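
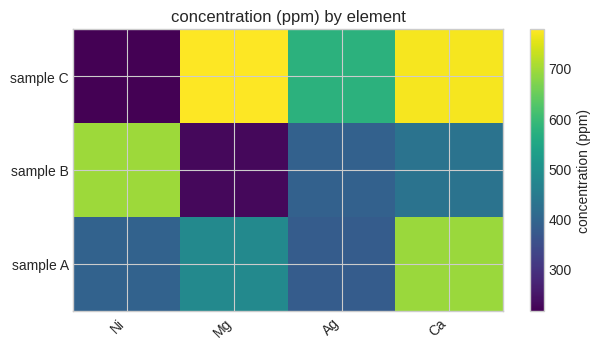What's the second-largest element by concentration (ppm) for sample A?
Top 3 for sample A: Ca ≈ 700, Mg ≈ 500, Ni ≈ 400.

Mg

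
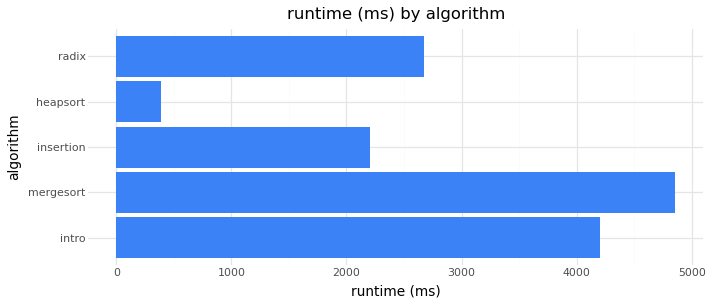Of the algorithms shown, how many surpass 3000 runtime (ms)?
Above 3000: intro, mergesort.

2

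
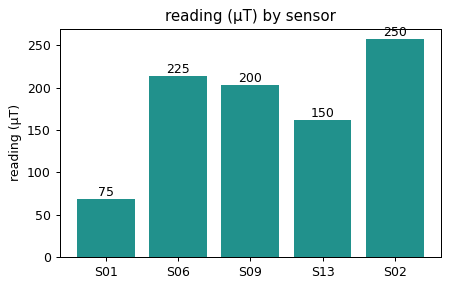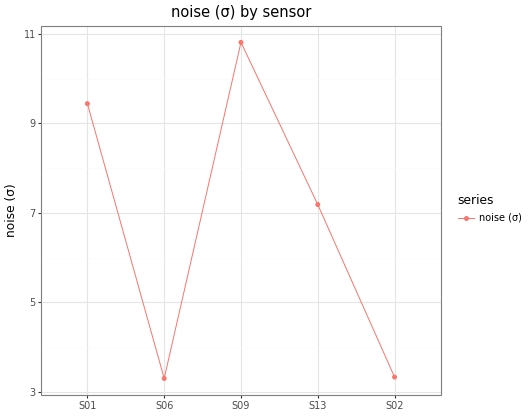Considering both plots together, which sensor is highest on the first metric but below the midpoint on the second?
Chart 2 median noise (σ) ≈ 7; below-median sensors: S06, S02. Among those, S02 has the highest reading (µT) (≈ 250).

S02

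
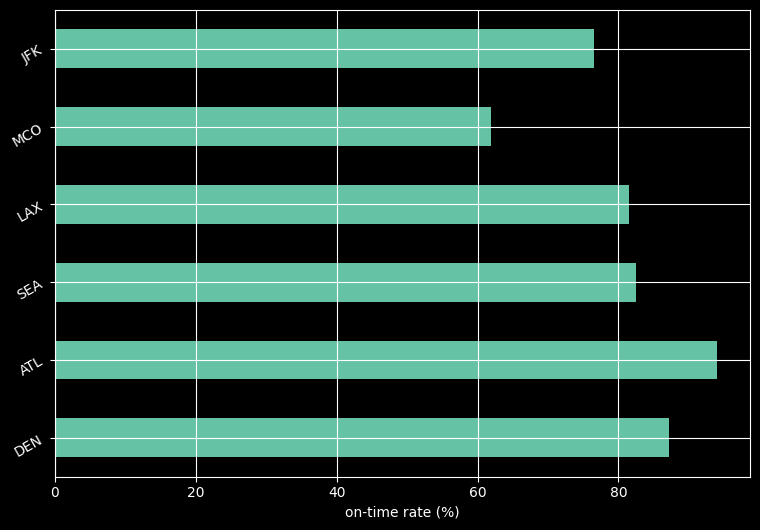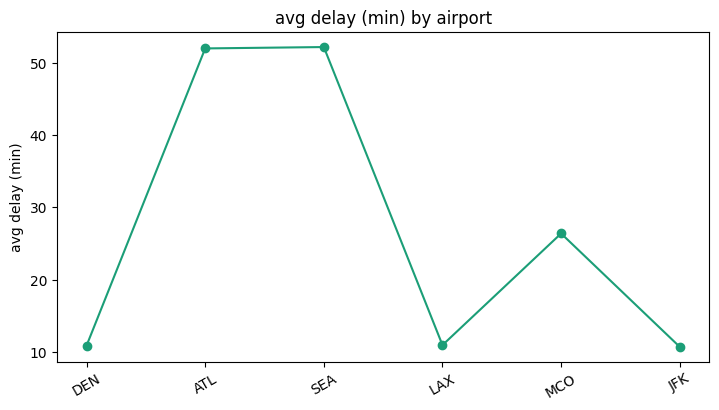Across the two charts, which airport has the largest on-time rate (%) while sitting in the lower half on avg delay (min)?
DEN

Chart 2 median avg delay (min) ≈ 20; below-median airports: DEN, LAX, JFK. Among those, DEN has the highest on-time rate (%) (≈ 90).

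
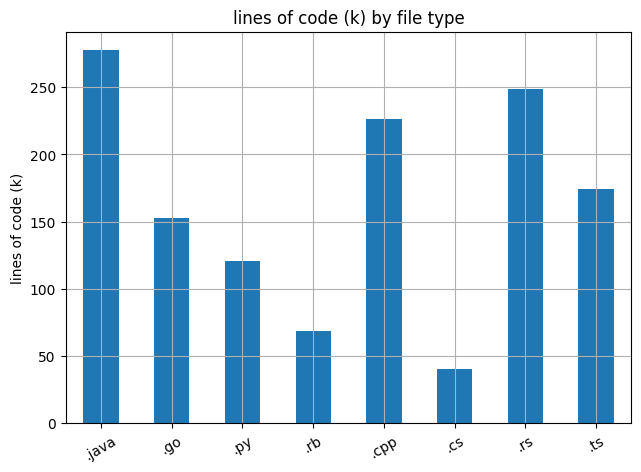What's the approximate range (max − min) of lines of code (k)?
Max .java ≈ 275, min .cs ≈ 50; range ≈ 225.

≈ 225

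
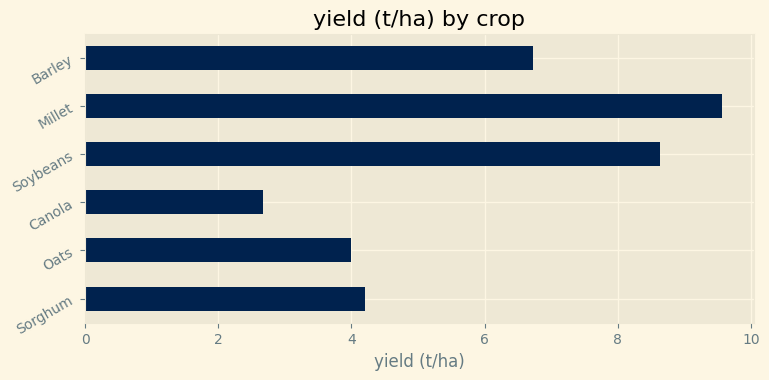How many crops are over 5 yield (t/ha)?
Above 5: Soybeans, Millet, Barley.

3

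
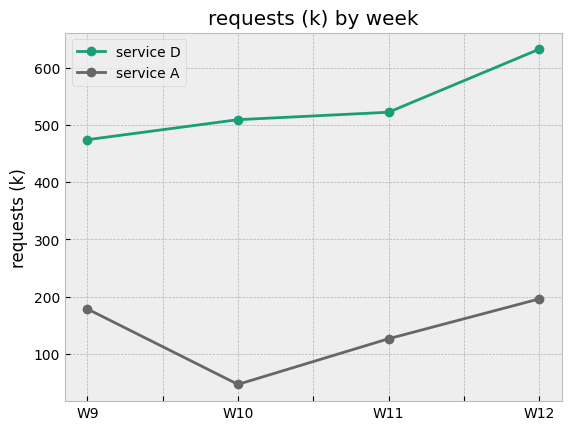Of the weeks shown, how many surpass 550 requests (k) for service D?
1

Above 550: W12.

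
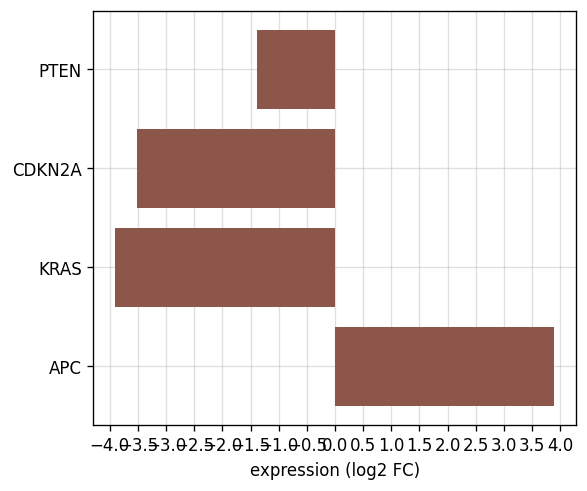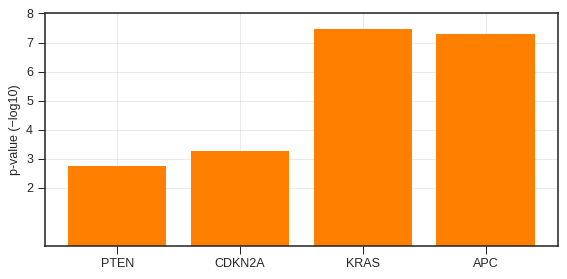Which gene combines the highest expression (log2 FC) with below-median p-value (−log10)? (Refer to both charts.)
PTEN

Chart 2 median p-value (−log10) ≈ 5; below-median genes: PTEN, CDKN2A. Among those, PTEN has the highest expression (log2 FC) (≈ -1.5).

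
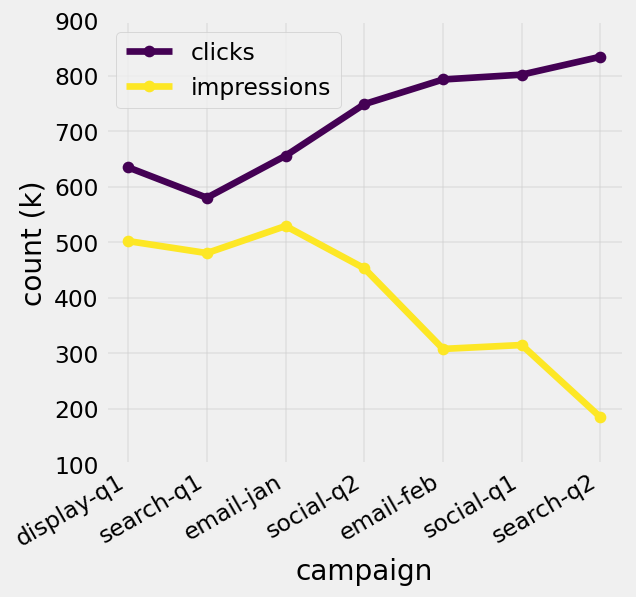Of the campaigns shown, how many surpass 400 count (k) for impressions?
Above 400: display-q1, search-q1, email-jan, social-q2.

4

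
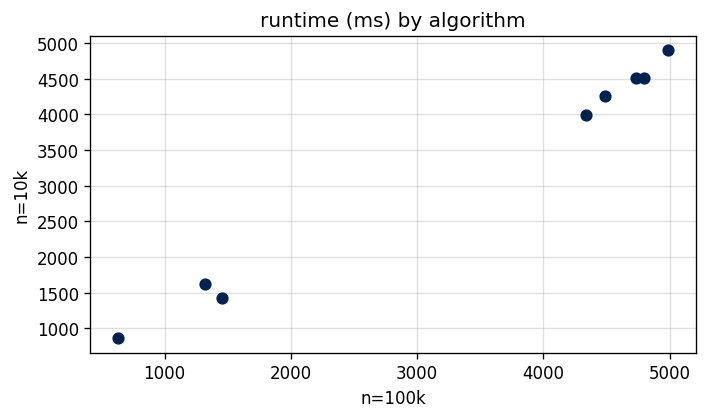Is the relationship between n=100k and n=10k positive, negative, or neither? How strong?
Points are positively correlated; strong (|r| ≈ 1.0).

positive, strong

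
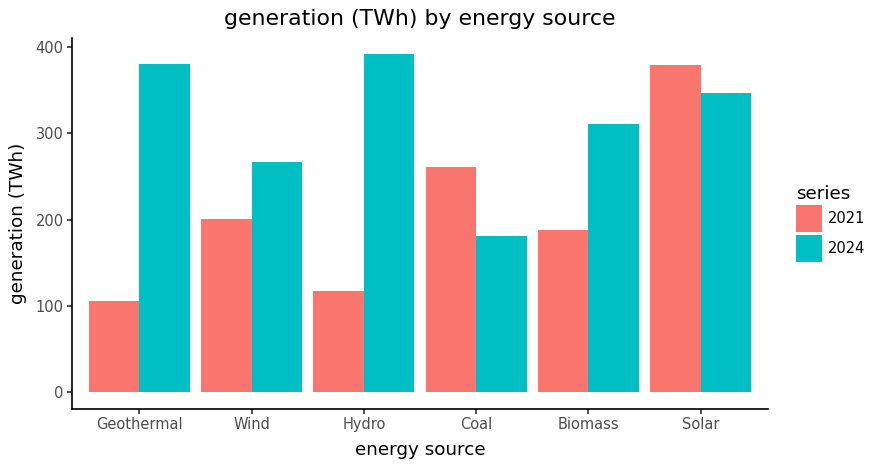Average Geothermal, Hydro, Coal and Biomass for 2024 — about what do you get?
(400 + 400 + 200 + 300) / 4 ≈ 325.

≈ 325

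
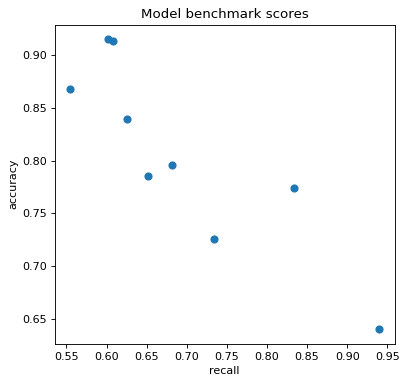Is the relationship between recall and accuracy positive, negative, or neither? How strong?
negative, strong

Points are negatively correlated; strong (|r| ≈ 0.9).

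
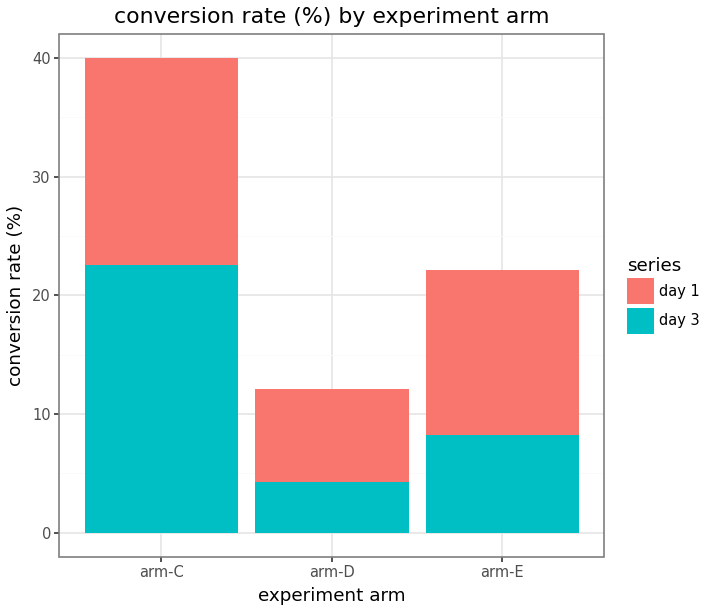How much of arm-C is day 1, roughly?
day 1 top ≈ 40, bottom ≈ 25; segment ≈ 15.

≈ 15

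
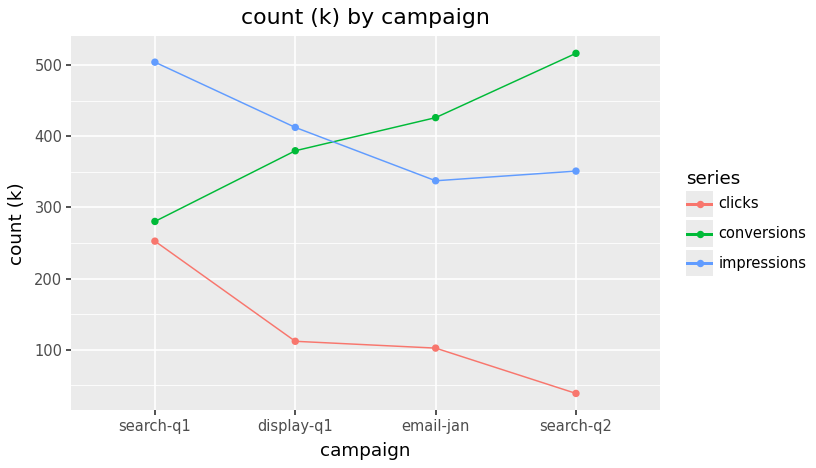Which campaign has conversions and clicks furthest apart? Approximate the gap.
search-q2, ≈ 450 k

search-q2: conversions ≈ 500, clicks ≈ 50 → gap ≈ 450. Next-largest (email-jan) is only ≈ 350.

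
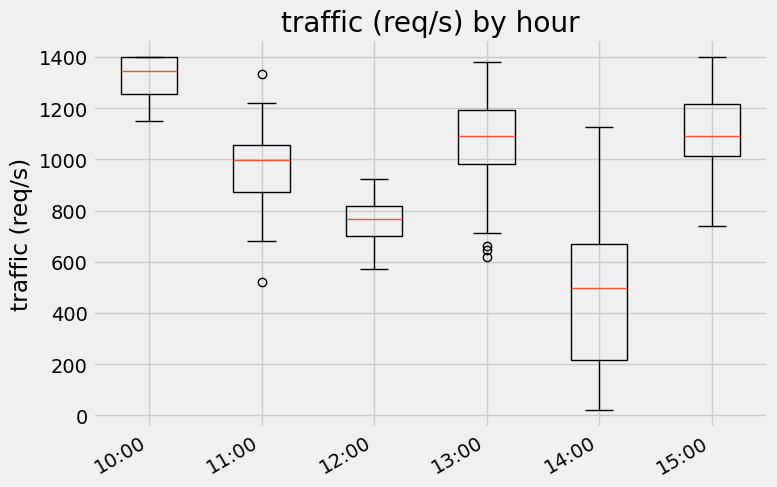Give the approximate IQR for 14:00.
Q3 ≈ 700, Q1 ≈ 200; IQR ≈ 500.

≈ 500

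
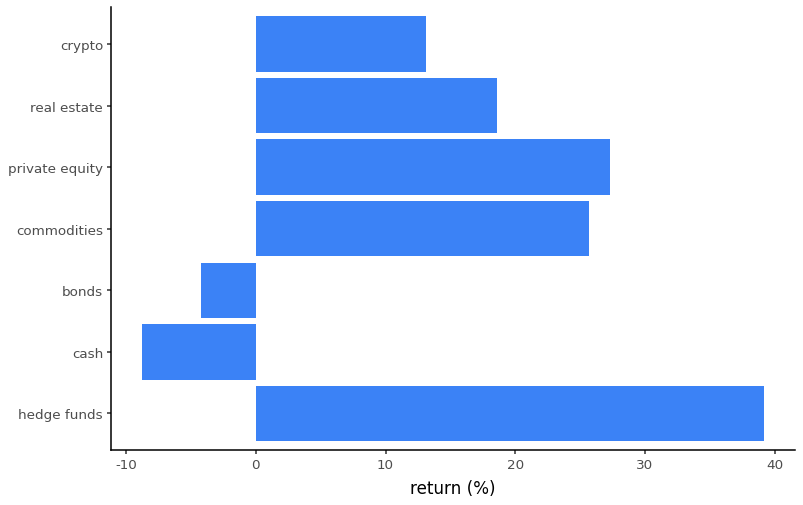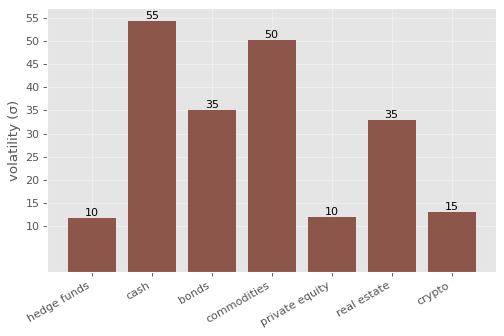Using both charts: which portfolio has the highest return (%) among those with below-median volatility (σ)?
Chart 2 median volatility (σ) ≈ 35; below-median portfolios: hedge funds, private equity, crypto. Among those, hedge funds has the highest return (%) (≈ 40).

hedge funds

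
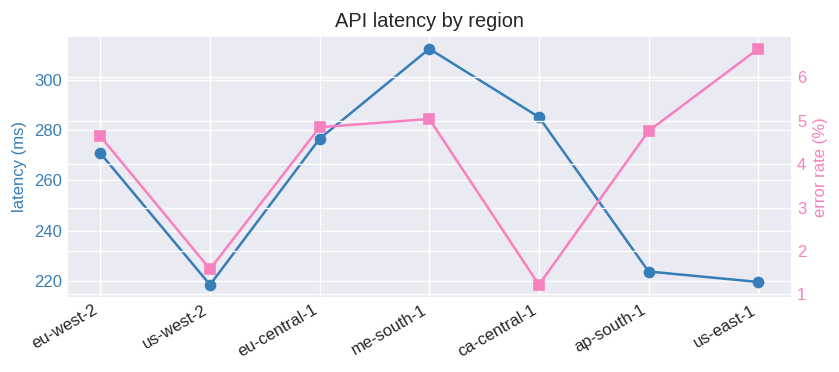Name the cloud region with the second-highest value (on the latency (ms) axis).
Top 3 (on the latency (ms) axis): me-south-1 ≈ 310, ca-central-1 ≈ 290, eu-central-1 ≈ 280.

ca-central-1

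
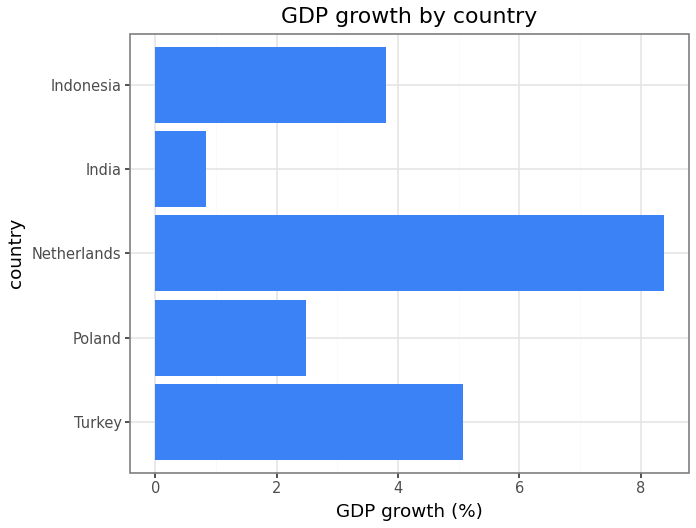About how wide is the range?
≈ 7

Max Netherlands ≈ 8, min India ≈ 1; range ≈ 7.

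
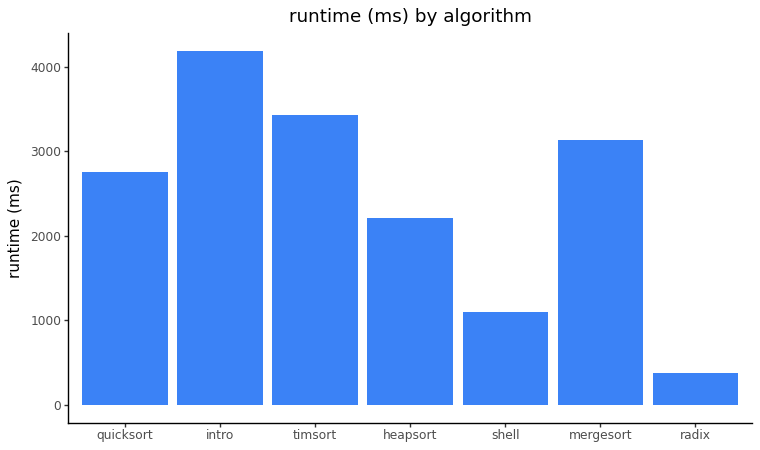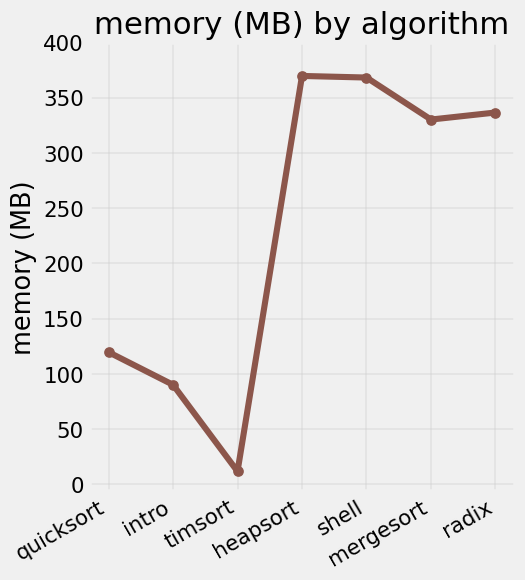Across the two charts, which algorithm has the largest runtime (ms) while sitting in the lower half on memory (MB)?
Chart 2 median memory (MB) ≈ 350; below-median algorithms: quicksort, intro, timsort. Among those, intro has the highest runtime (ms) (≈ 4000).

intro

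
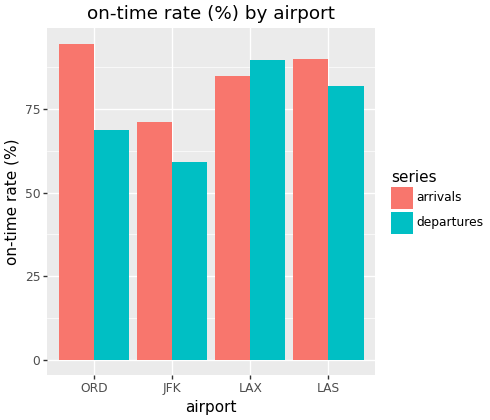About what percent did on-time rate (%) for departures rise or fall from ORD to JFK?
ORD ≈ 70, JFK ≈ 60; (60 − 70) / 70 ≈ -14.3%.

≈ -14.3%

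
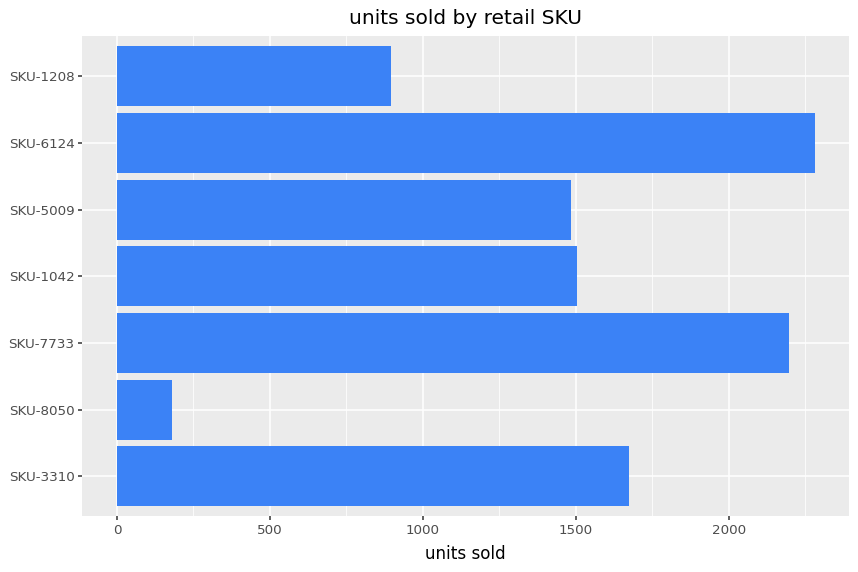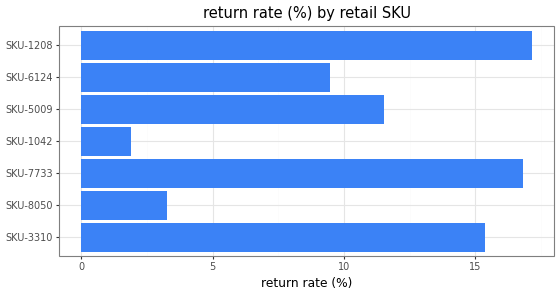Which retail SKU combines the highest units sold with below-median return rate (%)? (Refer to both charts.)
SKU-6124

Chart 2 median return rate (%) ≈ 12; below-median retail SKUs: SKU-8050, SKU-1042, SKU-6124. Among those, SKU-6124 has the highest units sold (≈ 2500).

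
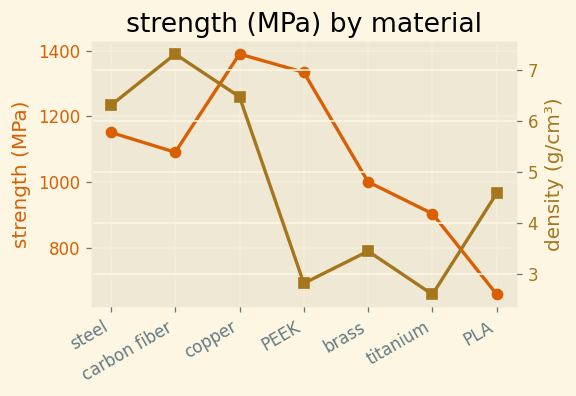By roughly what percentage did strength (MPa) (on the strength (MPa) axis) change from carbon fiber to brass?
carbon fiber ≈ 1100, brass ≈ 1000; (1000 − 1100) / 1100 ≈ -9.1%.

≈ -9.1%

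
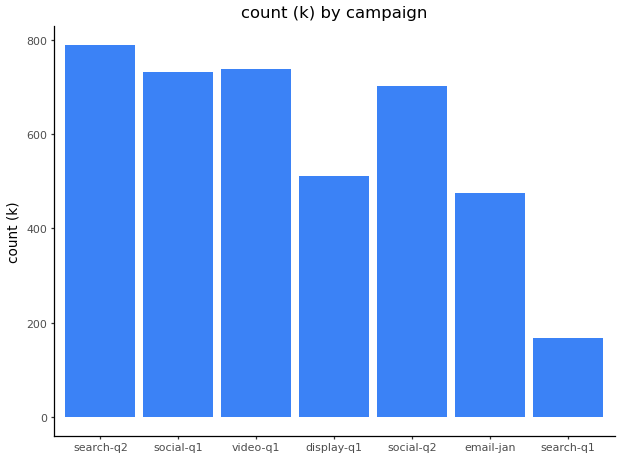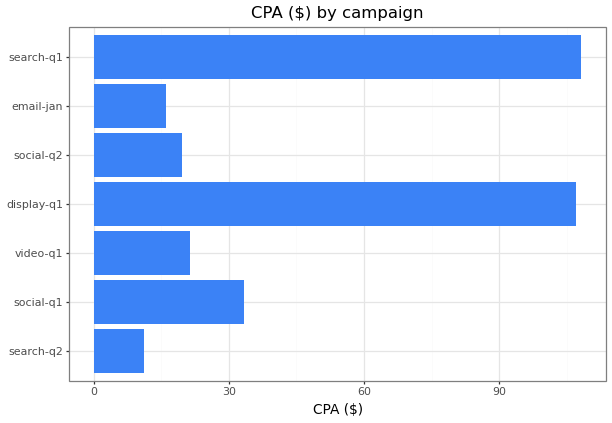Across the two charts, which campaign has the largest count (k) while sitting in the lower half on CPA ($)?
Chart 2 median CPA ($) ≈ 20; below-median campaigns: search-q2, social-q2, email-jan. Among those, search-q2 has the highest count (k) (≈ 800).

search-q2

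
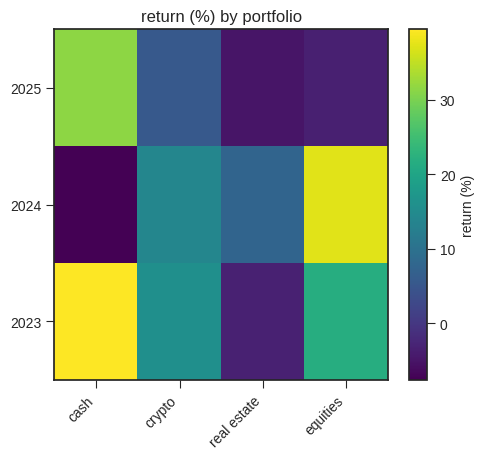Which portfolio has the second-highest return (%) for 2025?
Top 3 for 2025: cash ≈ 30, crypto ≈ 5, equities ≈ -5.

crypto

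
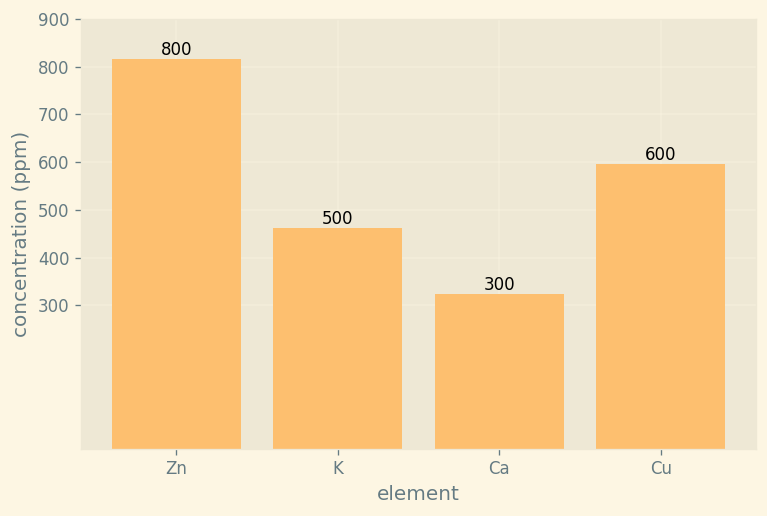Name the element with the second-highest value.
Cu

Top 3: Zn ≈ 800, Cu ≈ 600, K ≈ 500.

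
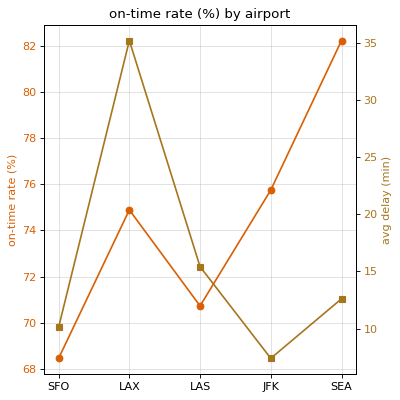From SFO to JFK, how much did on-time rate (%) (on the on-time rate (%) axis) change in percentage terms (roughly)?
≈ +11.8%

SFO ≈ 68, JFK ≈ 76; (76 − 68) / 68 ≈ +11.8%.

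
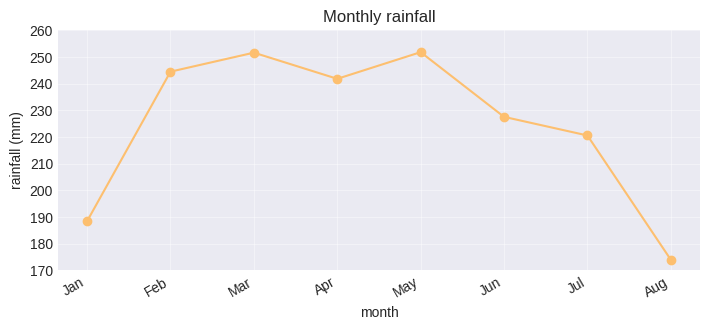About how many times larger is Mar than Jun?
Mar ≈ 250, Jun ≈ 230; 250/230 ≈ 1.09.

≈ 1.09×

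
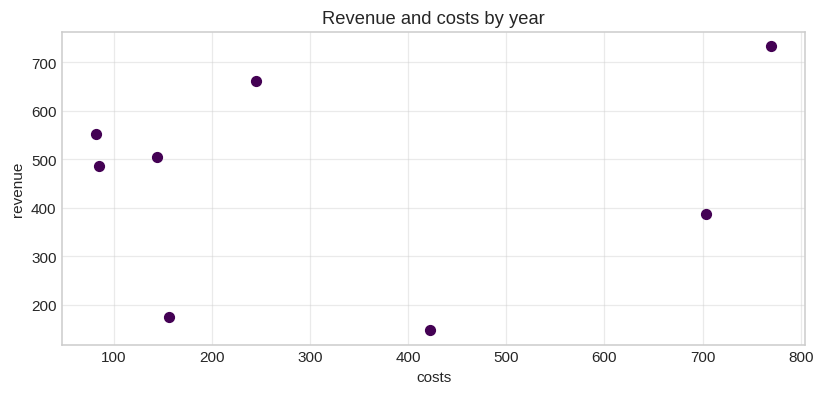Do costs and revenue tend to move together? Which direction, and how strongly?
no clear correlation

Points are roughly uncorrelated; weak (|r| ≈ 0.1).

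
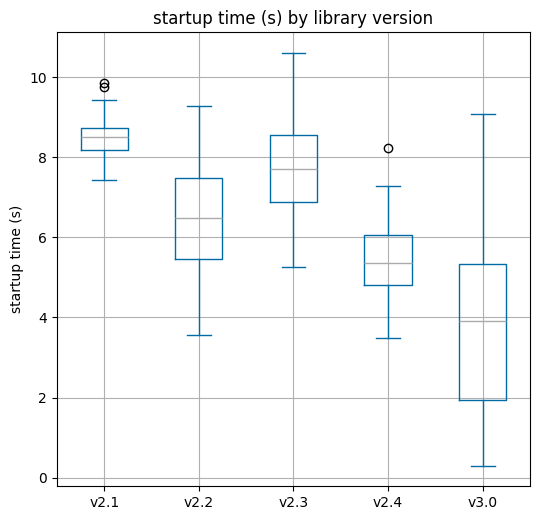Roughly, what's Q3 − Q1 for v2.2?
Q3 ≈ 7.5, Q1 ≈ 5.5; IQR ≈ 2.0.

≈ 2.0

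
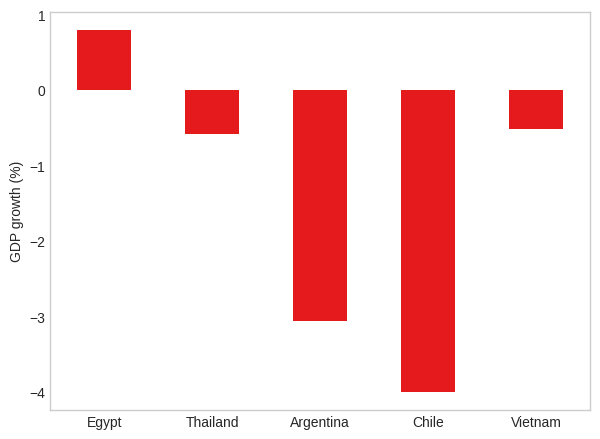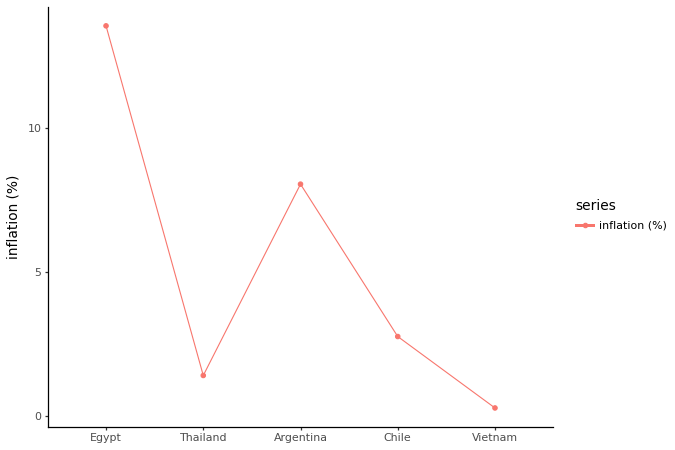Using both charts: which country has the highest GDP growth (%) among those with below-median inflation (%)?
Chart 2 median inflation (%) ≈ 2; below-median countries: Thailand, Vietnam. Among those, Vietnam has the highest GDP growth (%) (≈ -0.5).

Vietnam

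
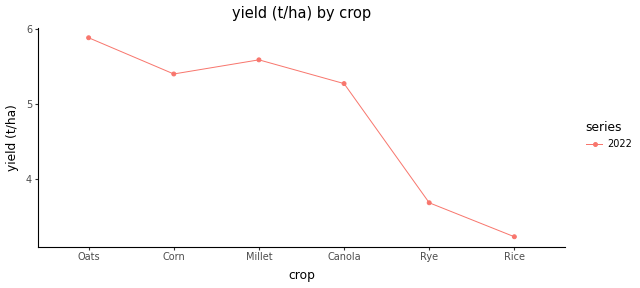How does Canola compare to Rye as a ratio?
Canola ≈ 5.5, Rye ≈ 3.5; 5.5/3.5 ≈ 1.57.

≈ 1.57×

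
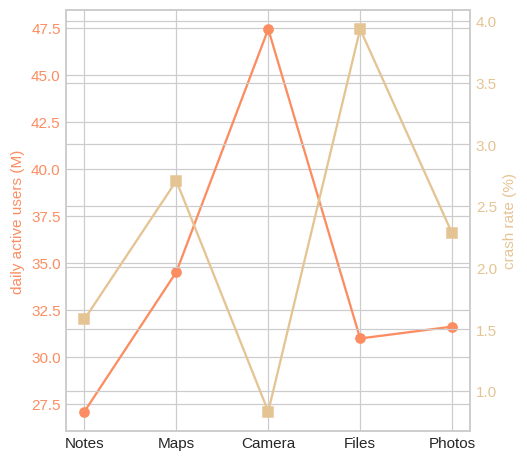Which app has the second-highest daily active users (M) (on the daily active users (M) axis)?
Maps

Top 3 (on the daily active users (M) axis): Camera ≈ 48, Maps ≈ 34, Photos ≈ 32.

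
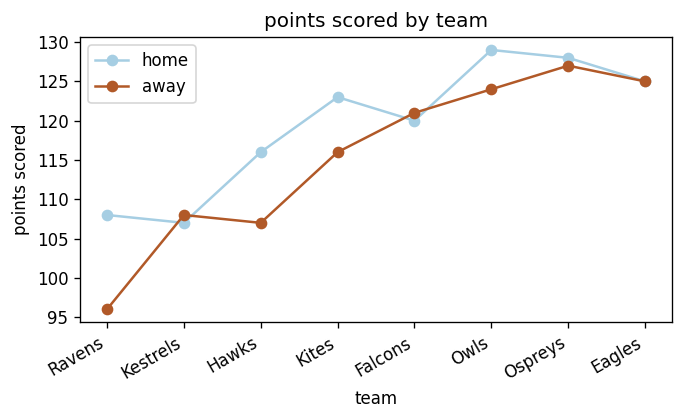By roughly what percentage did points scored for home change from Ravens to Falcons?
≈ +9.1%

Ravens ≈ 110, Falcons ≈ 120; (120 − 110) / 110 ≈ +9.1%.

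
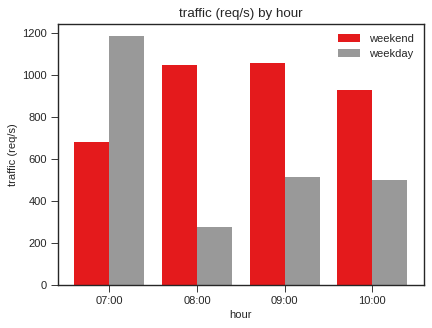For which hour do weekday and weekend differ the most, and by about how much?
08:00: weekday ≈ 300, weekend ≈ 1000 → gap ≈ 700. Next-largest (09:00) is only ≈ 600.

08:00, ≈ 700 req/s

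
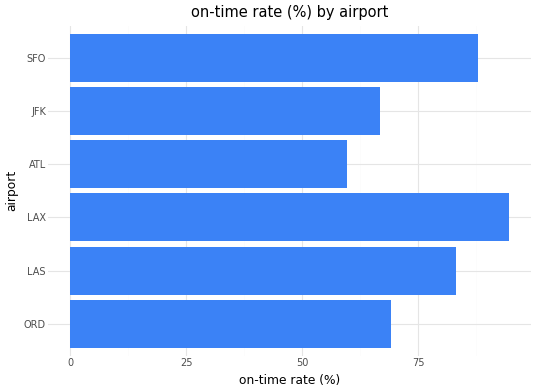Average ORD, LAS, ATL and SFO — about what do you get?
≈ 75

(70 + 80 + 60 + 90) / 4 ≈ 75.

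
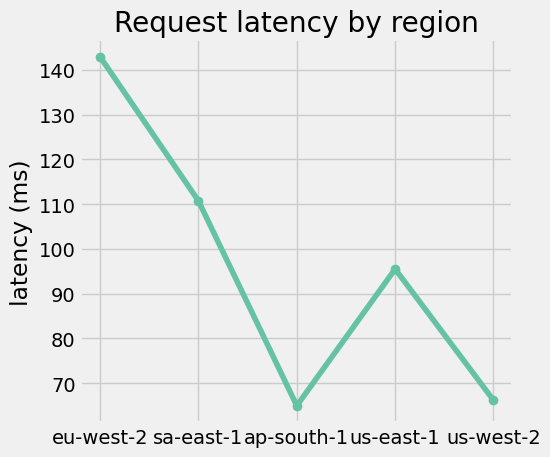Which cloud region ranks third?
Top 4: eu-west-2 ≈ 140, sa-east-1 ≈ 110, us-east-1 ≈ 100, us-west-2 ≈ 70.

us-east-1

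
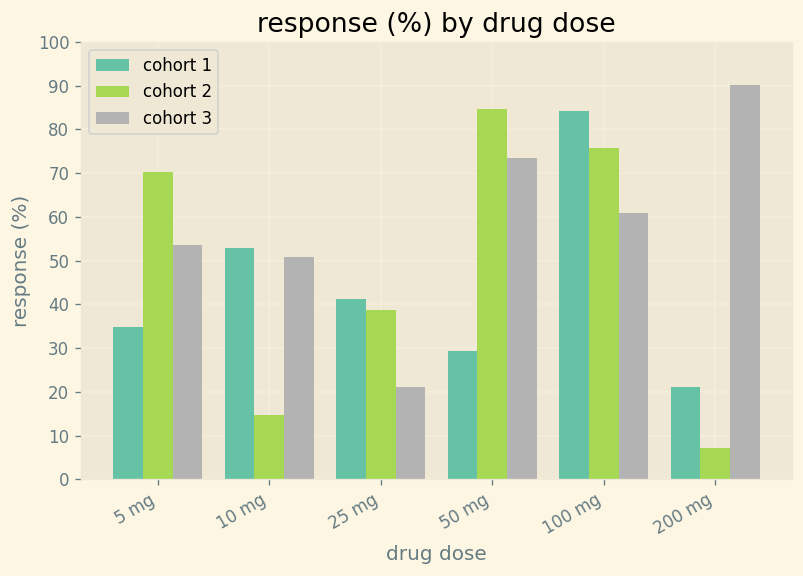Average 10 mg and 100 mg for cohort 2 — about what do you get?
(10 + 80) / 2 ≈ 45.

≈ 45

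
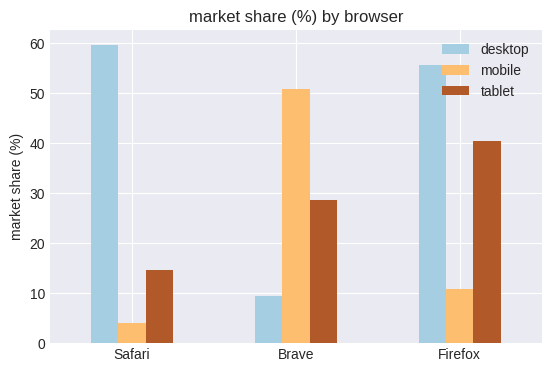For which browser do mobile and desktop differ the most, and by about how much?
Safari: mobile ≈ 5, desktop ≈ 60 → gap ≈ 55. Next-largest (Firefox) is only ≈ 45.

Safari, ≈ 55 %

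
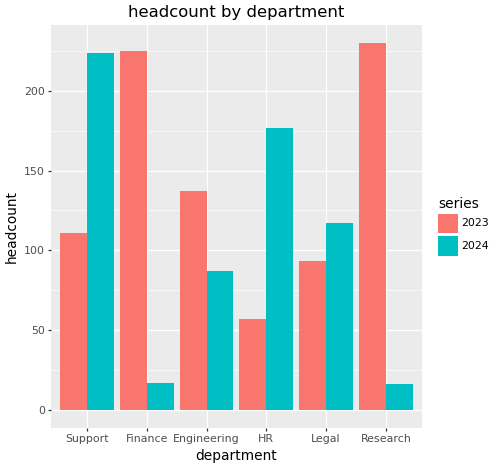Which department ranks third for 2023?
Top 4 for 2023: Research ≈ 240, Finance ≈ 220, Engineering ≈ 140, Support ≈ 120.

Engineering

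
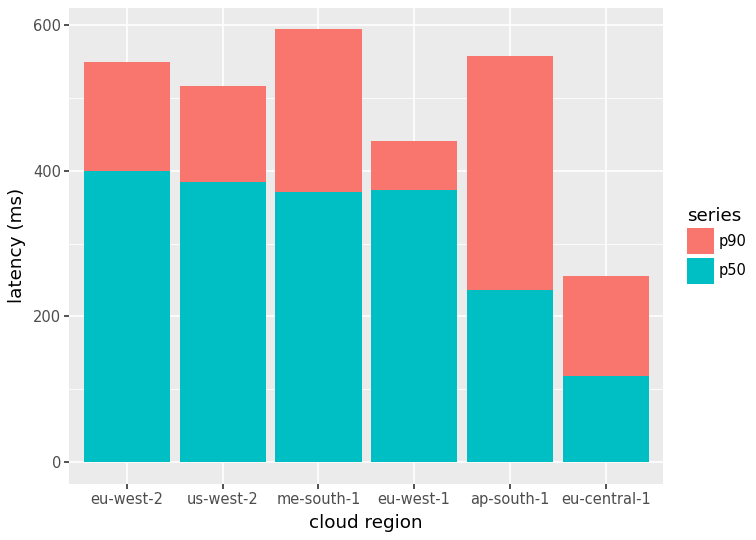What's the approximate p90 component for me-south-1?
≈ 250

p90 top ≈ 600, bottom ≈ 350; segment ≈ 250.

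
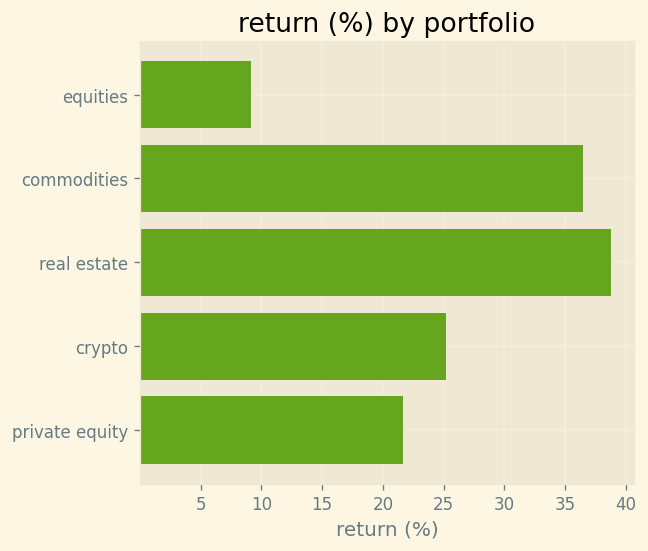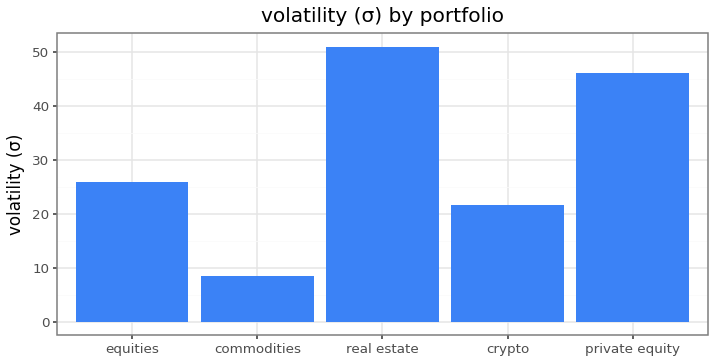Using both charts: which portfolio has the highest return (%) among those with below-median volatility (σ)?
commodities

Chart 2 median volatility (σ) ≈ 25; below-median portfolios: commodities, crypto. Among those, commodities has the highest return (%) (≈ 35).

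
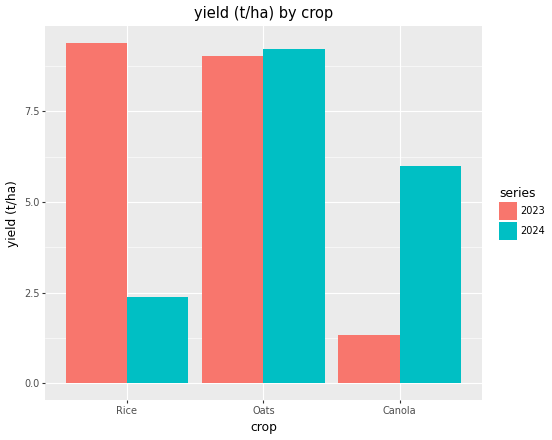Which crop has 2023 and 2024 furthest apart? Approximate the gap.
Rice, ≈ 7 t/ha

Rice: 2023 ≈ 9, 2024 ≈ 2 → gap ≈ 7. Next-largest (Canola) is only ≈ 5.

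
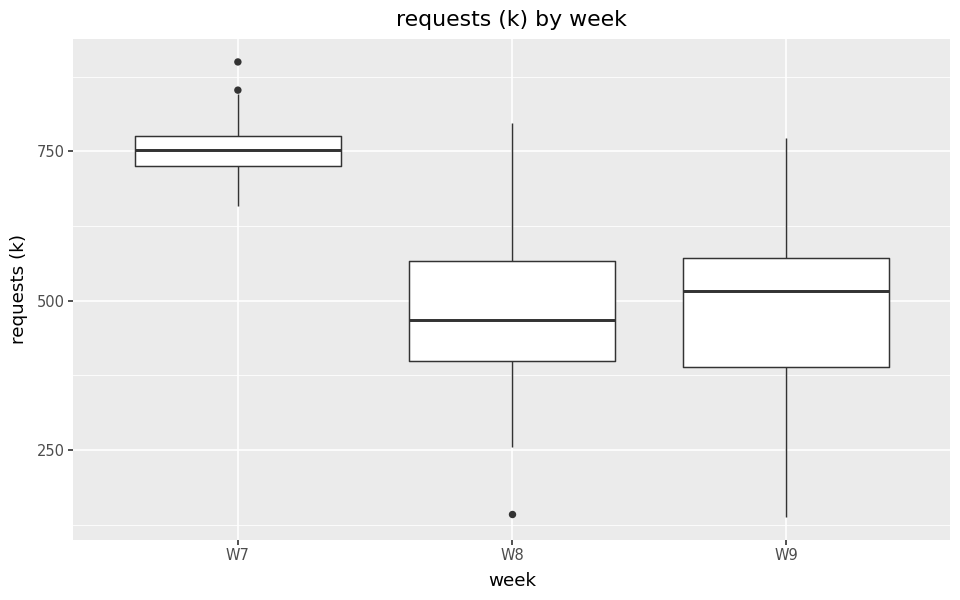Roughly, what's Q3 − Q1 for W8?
≈ 175

Q3 ≈ 575, Q1 ≈ 400; IQR ≈ 175.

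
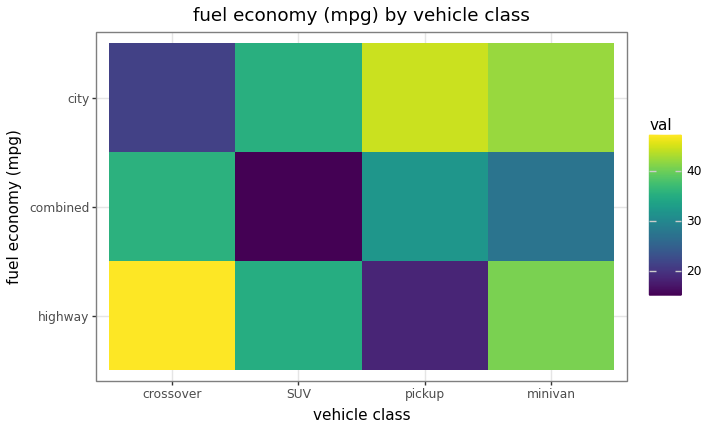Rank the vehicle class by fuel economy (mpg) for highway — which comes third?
SUV

Top 4 for highway: crossover ≈ 45, minivan ≈ 40, SUV ≈ 35, pickup ≈ 20.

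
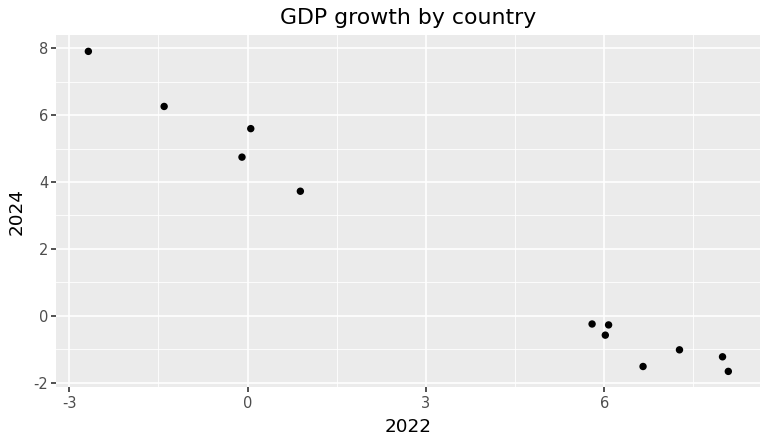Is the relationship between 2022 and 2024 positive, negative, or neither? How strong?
negative, strong

Points are negatively correlated; strong (|r| ≈ 1.0).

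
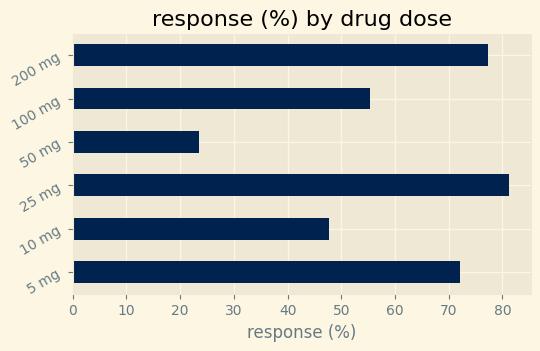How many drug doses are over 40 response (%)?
Above 40: 5 mg, 10 mg, 25 mg, 100 mg, 200 mg.

5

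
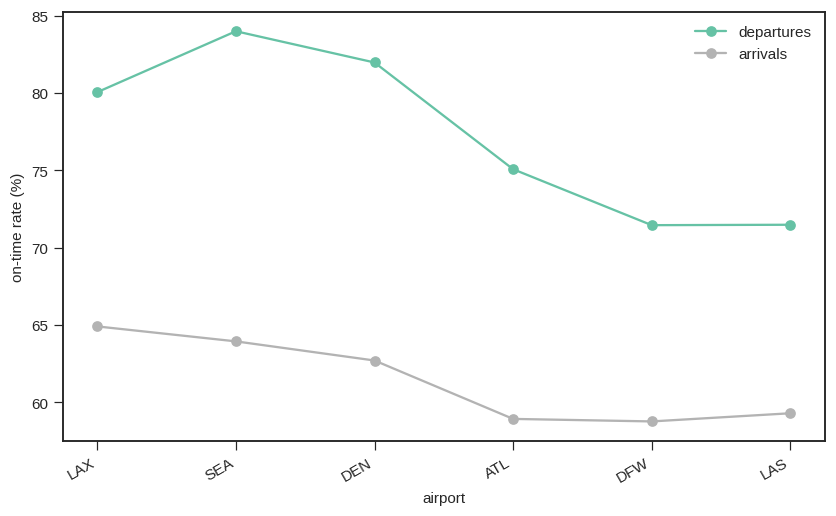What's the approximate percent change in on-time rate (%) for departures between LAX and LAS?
≈ -12.5%

LAX ≈ 80, LAS ≈ 70; (70 − 80) / 80 ≈ -12.5%.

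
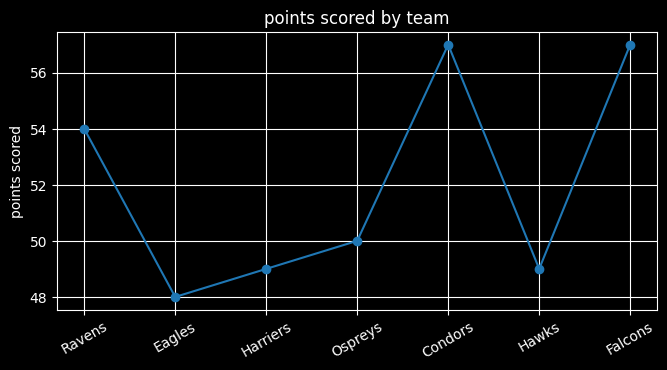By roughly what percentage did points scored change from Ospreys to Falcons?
Ospreys ≈ 50, Falcons ≈ 57; (57 − 50) / 50 ≈ +14%.

≈ +14%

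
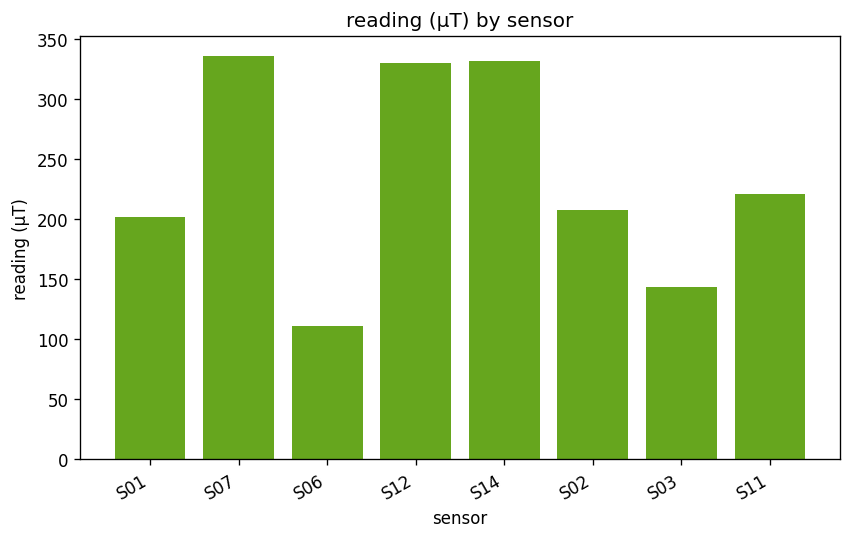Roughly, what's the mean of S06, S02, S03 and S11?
≈ 162

(100 + 200 + 150 + 200) / 4 ≈ 162.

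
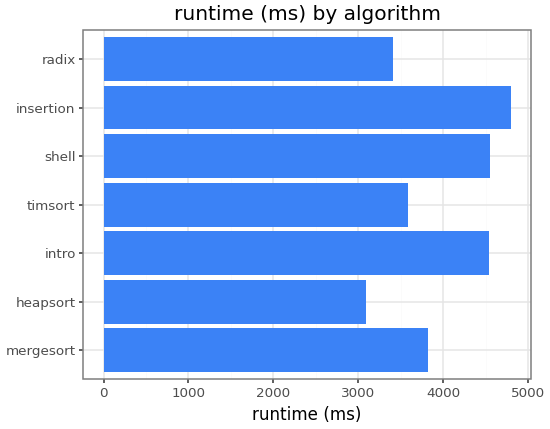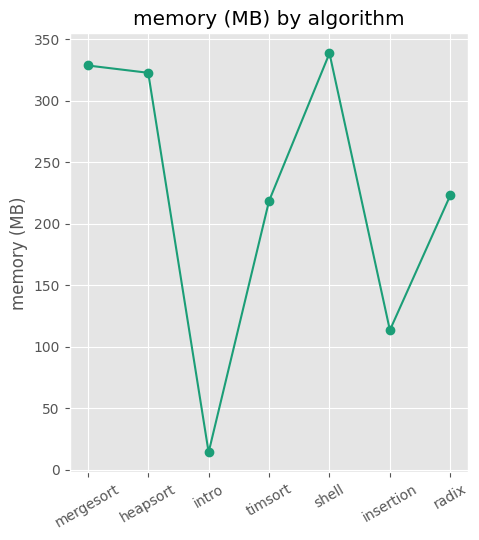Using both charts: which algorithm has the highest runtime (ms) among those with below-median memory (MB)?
insertion

Chart 2 median memory (MB) ≈ 200; below-median algorithms: intro, timsort, insertion. Among those, insertion has the highest runtime (ms) (≈ 5000).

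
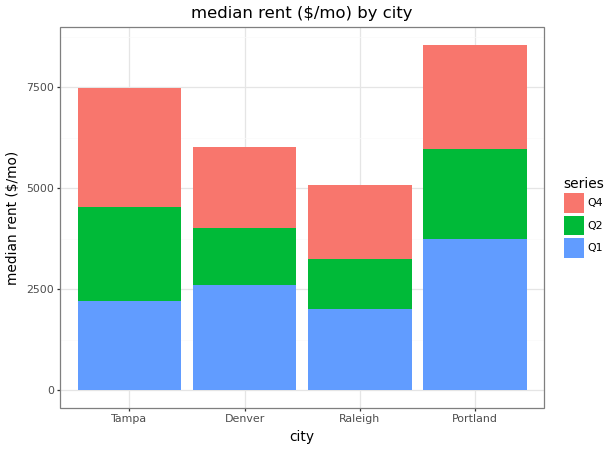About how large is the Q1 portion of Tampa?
Q1 top ≈ 2000, bottom ≈ 0; segment ≈ 2000.

≈ 2000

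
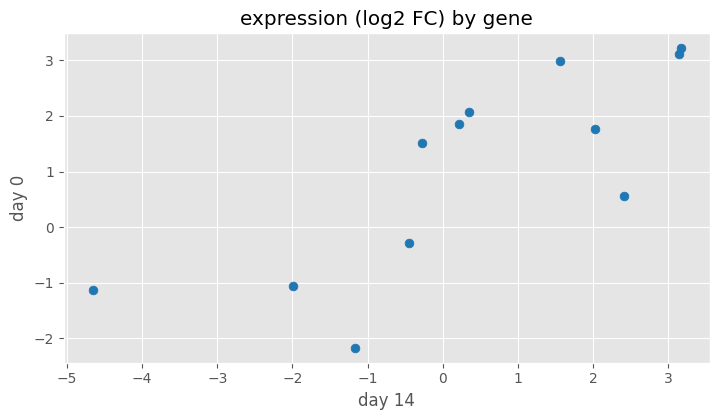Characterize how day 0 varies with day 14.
Points are positively correlated; strong (|r| ≈ 0.8).

positive, strong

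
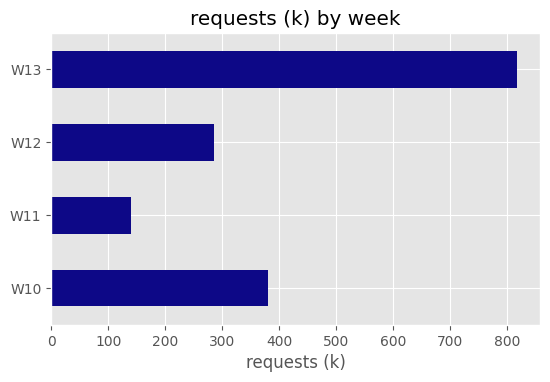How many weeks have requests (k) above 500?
1

Above 500: W13.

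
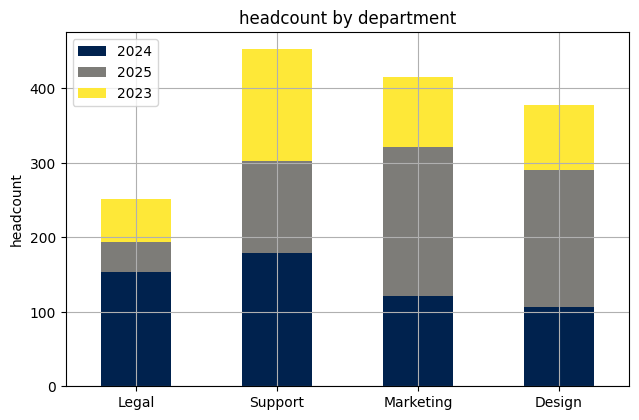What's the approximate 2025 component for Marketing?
≈ 200

2025 top ≈ 300, bottom ≈ 100; segment ≈ 200.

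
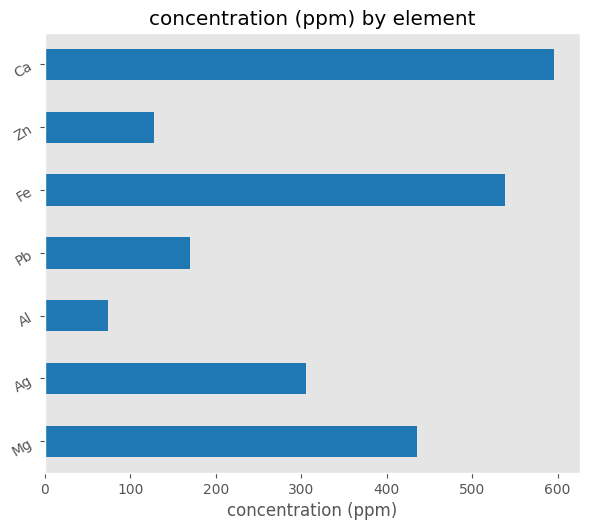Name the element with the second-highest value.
Top 3: Ca ≈ 600, Fe ≈ 550, Mg ≈ 450.

Fe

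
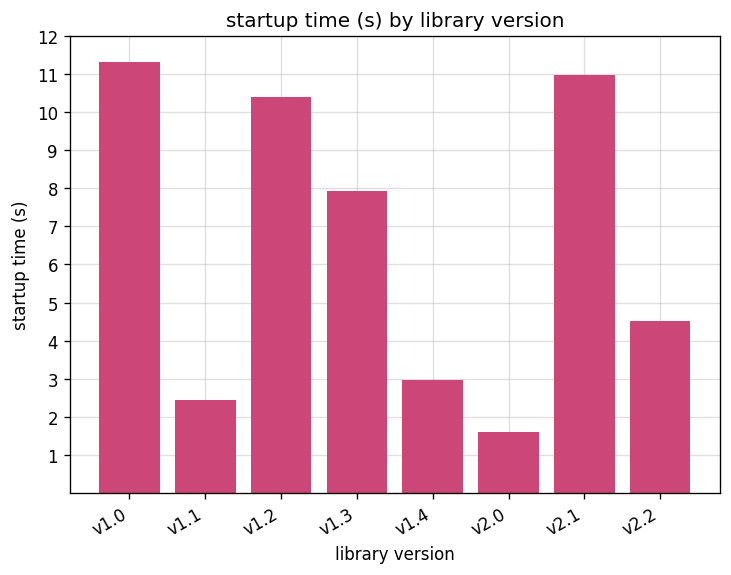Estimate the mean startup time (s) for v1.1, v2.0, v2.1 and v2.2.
(2 + 2 + 11 + 5) / 4 ≈ 5.

≈ 5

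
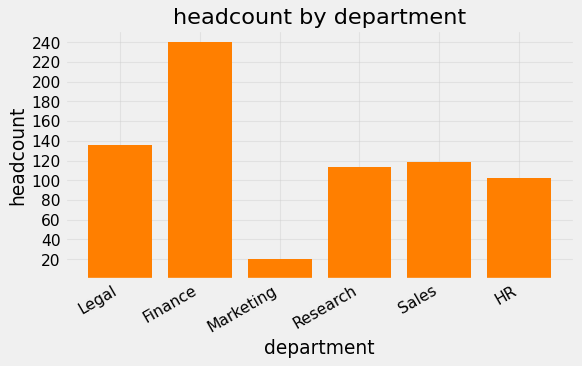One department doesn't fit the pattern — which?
Finance

Finance ≈ 240; the rest sit between ≈ 20 and ≈ 140.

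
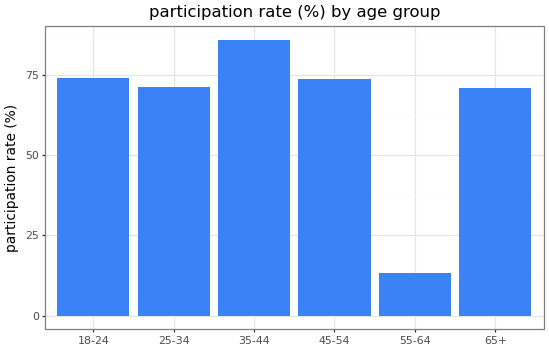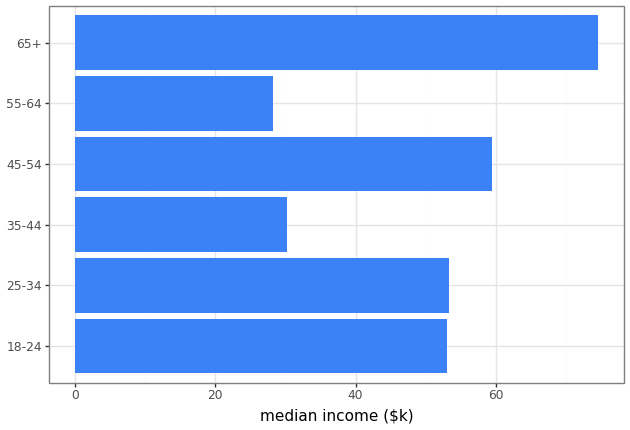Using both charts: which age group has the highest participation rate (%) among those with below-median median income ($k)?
35-44

Chart 2 median median income ($k) ≈ 50; below-median age groups: 18-24, 35-44, 55-64. Among those, 35-44 has the highest participation rate (%) (≈ 90).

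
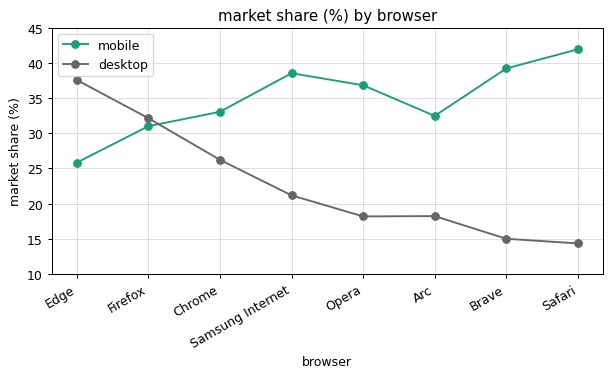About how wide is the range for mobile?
≈ 15

Max Safari ≈ 40, min Edge ≈ 25; range ≈ 15.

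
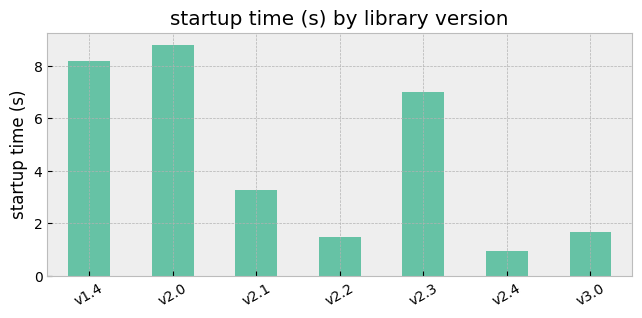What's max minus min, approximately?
Max v2.0 ≈ 9, min v2.4 ≈ 1; range ≈ 8.

≈ 8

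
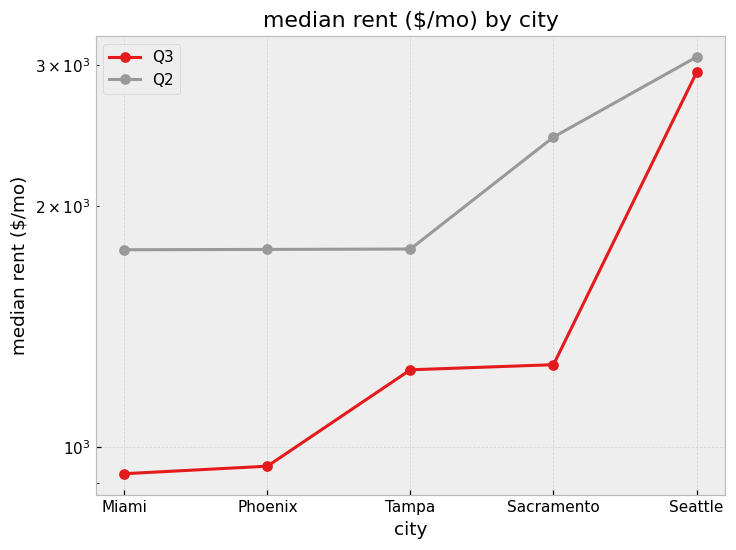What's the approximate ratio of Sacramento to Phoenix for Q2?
Sacramento ≈ 2400, Phoenix ≈ 1800; 2400/1800 ≈ 1.33.

≈ 1.33×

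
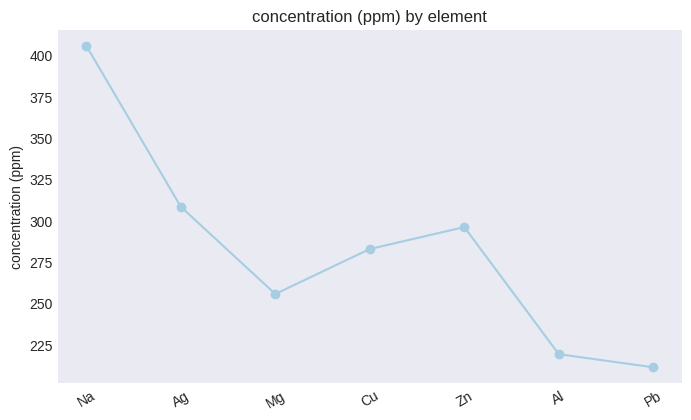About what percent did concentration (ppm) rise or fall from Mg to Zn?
≈ +15.4%

Mg ≈ 260, Zn ≈ 300; (300 − 260) / 260 ≈ +15.4%.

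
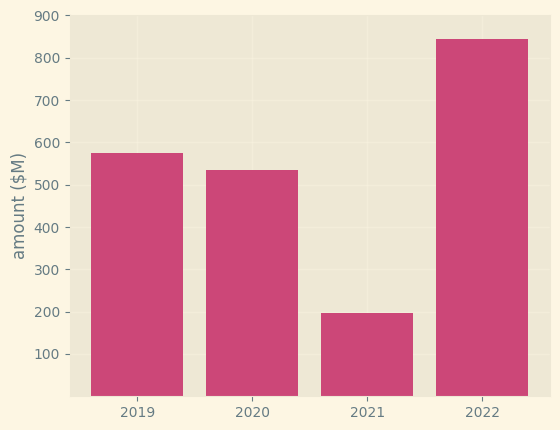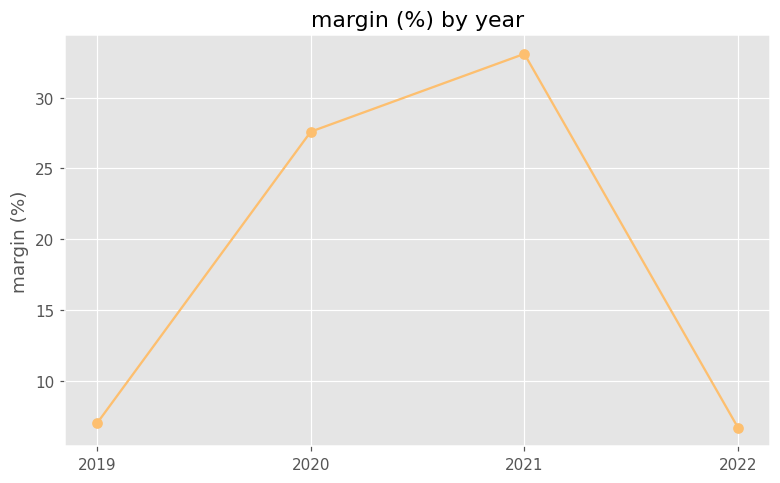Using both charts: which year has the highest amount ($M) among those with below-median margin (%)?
2022

Chart 2 median margin (%) ≈ 15; below-median years: 2019, 2022. Among those, 2022 has the highest amount ($M) (≈ 800).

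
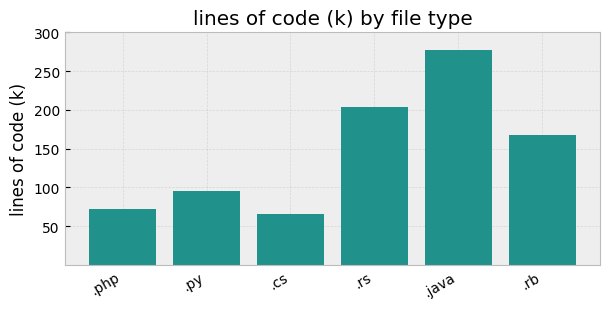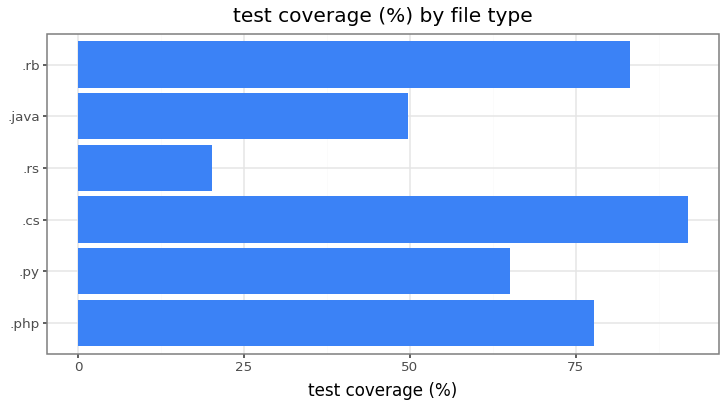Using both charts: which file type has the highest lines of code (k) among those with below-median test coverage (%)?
.java

Chart 2 median test coverage (%) ≈ 70; below-median file types: .py, .rs, .java. Among those, .java has the highest lines of code (k) (≈ 300).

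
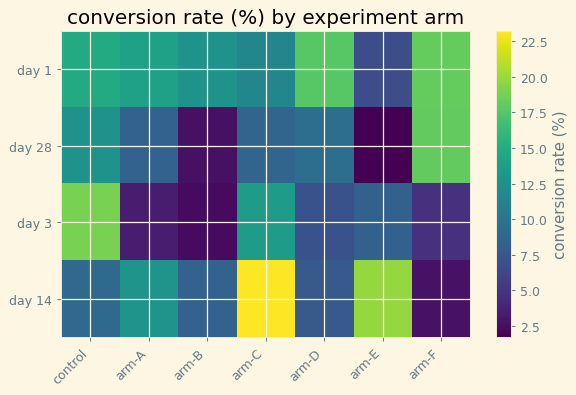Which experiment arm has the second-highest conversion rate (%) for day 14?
Top 3 for day 14: arm-C ≈ 24, arm-E ≈ 20, arm-A ≈ 12.

arm-E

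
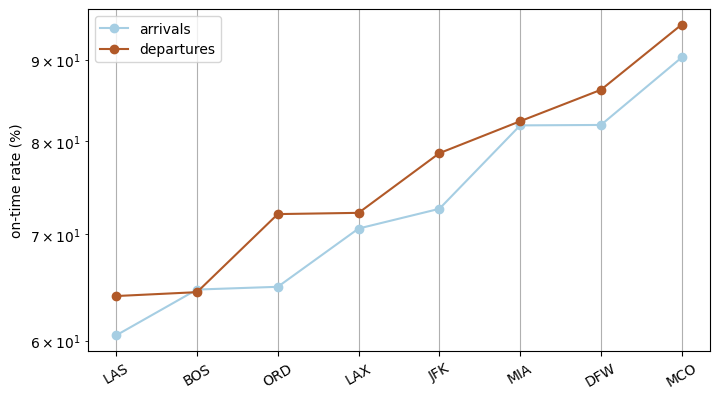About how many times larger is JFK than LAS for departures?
≈ 1.23×

JFK ≈ 80, LAS ≈ 65; 80/65 ≈ 1.23.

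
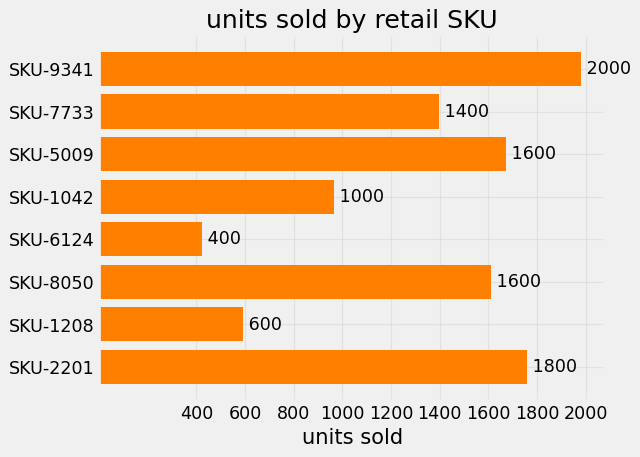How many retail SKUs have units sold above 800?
Above 800: SKU-9341, SKU-7733, SKU-5009, SKU-1042, SKU-8050, SKU-2201.

6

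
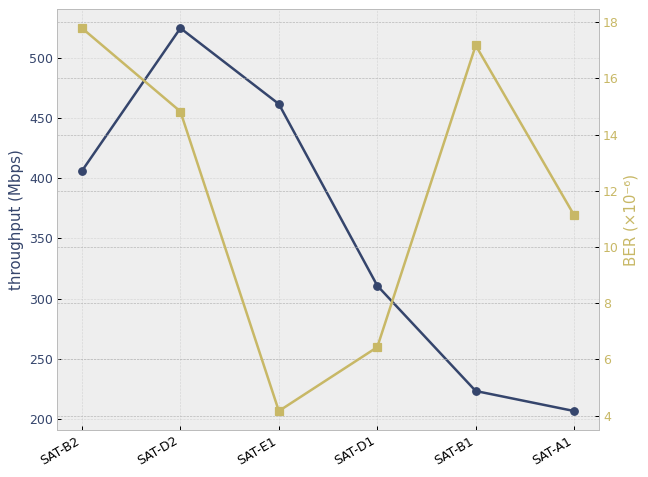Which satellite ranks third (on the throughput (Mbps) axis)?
Top 4 (on the throughput (Mbps) axis): SAT-D2 ≈ 500, SAT-E1 ≈ 450, SAT-B2 ≈ 400, SAT-D1 ≈ 300.

SAT-B2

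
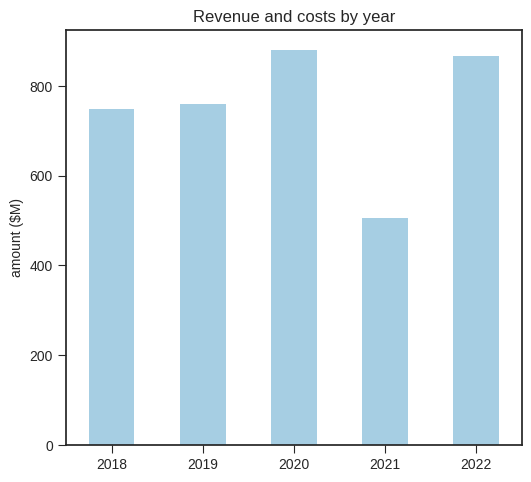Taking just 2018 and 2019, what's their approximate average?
≈ 750

(700 + 800) / 2 ≈ 750.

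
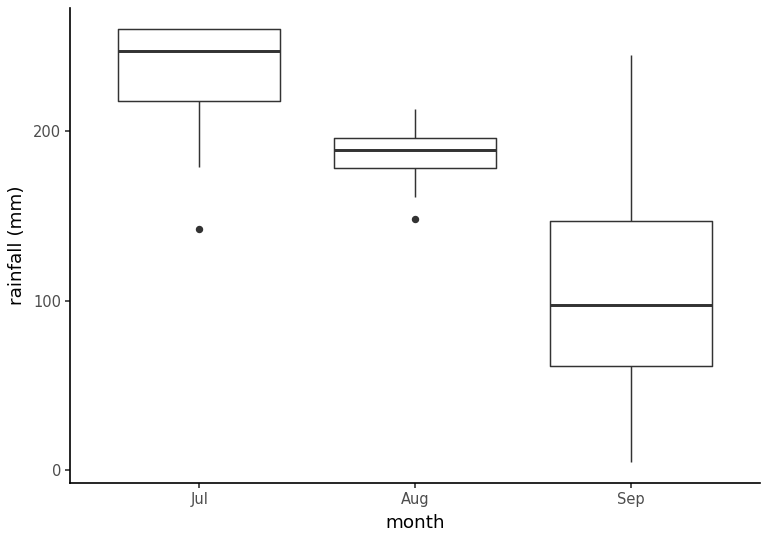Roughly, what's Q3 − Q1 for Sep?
≈ 80

Q3 ≈ 140, Q1 ≈ 60; IQR ≈ 80.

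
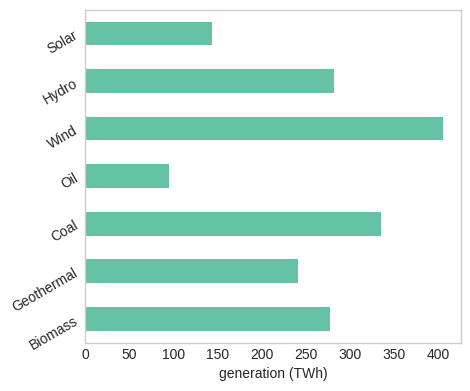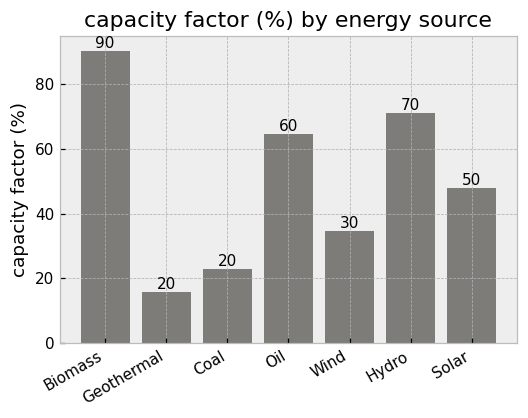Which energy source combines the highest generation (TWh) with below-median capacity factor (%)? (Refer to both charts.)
Wind

Chart 2 median capacity factor (%) ≈ 50; below-median energy sources: Geothermal, Coal, Wind. Among those, Wind has the highest generation (TWh) (≈ 400).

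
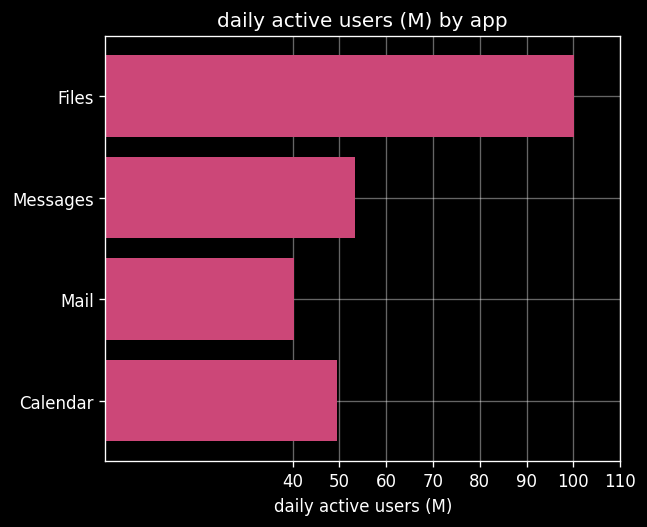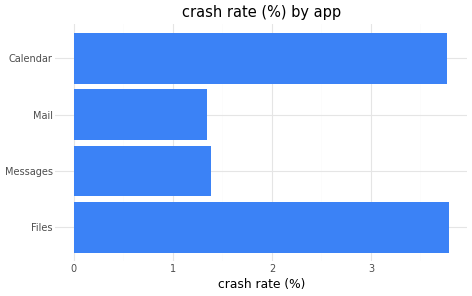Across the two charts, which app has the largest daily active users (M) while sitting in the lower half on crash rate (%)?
Chart 2 median crash rate (%) ≈ 2.5; below-median apps: Messages, Mail. Among those, Messages has the highest daily active users (M) (≈ 50).

Messages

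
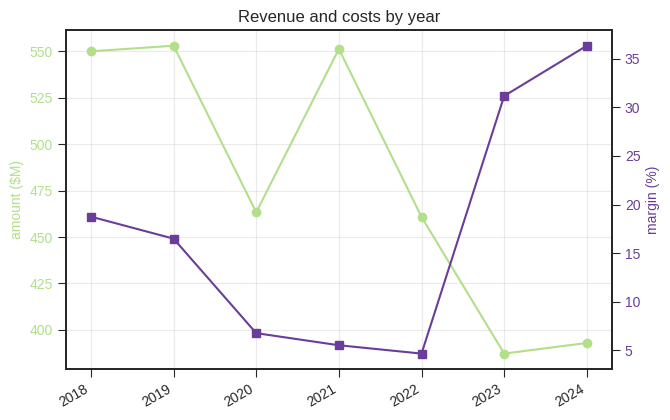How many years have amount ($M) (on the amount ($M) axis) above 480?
3

Above 480: 2018, 2019, 2021.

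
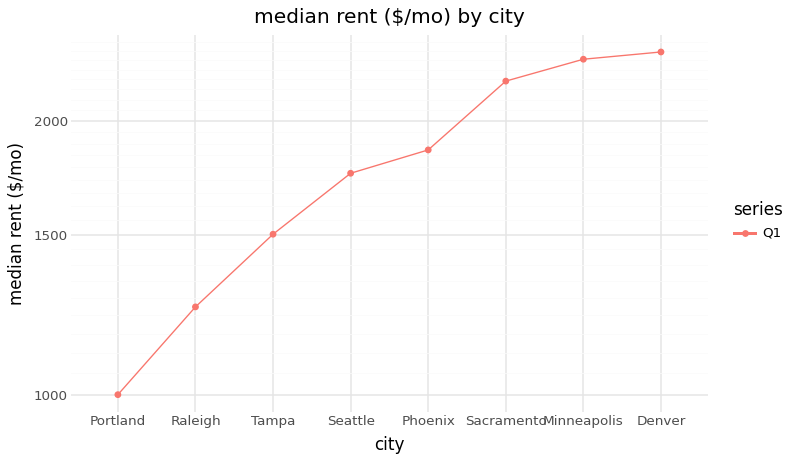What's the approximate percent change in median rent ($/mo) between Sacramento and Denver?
≈ +9.1%

Sacramento ≈ 2200, Denver ≈ 2400; (2400 − 2200) / 2200 ≈ +9.1%.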